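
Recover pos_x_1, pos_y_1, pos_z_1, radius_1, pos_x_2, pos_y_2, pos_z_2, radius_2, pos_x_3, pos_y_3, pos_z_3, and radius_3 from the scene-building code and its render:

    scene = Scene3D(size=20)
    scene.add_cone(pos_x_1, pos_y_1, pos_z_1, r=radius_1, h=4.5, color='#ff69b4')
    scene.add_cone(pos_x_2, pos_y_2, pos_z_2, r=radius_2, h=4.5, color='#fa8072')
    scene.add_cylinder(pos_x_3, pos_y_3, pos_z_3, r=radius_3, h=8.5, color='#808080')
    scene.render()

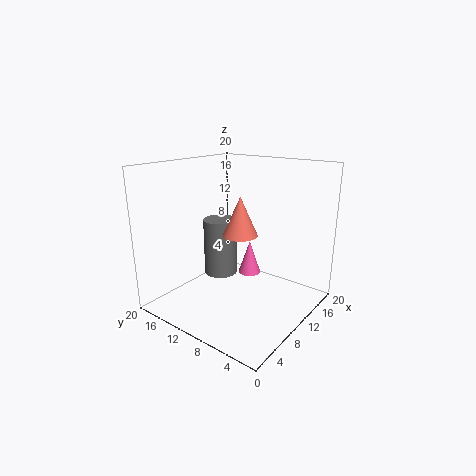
pos_x_1 = 10, pos_y_1 = 8, pos_z_1 = 5.5, radius_1 = 1.5, pos_x_2 = 4.5, pos_y_2 = 5.5, pos_z_2 = 13, radius_2 = 2, pos_x_3 = 11.5, pos_y_3 = 14.5, pos_z_3 = 3, radius_3 = 2.5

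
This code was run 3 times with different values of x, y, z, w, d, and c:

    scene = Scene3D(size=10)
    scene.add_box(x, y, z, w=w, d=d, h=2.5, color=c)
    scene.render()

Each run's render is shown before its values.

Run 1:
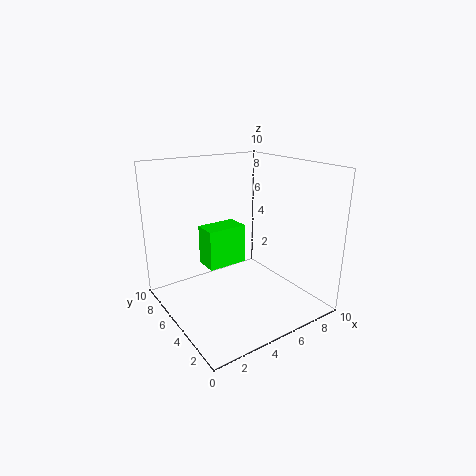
x = 2; y = 3.5; z = 4; w = 2.5; d = 1.5; c = 'lime'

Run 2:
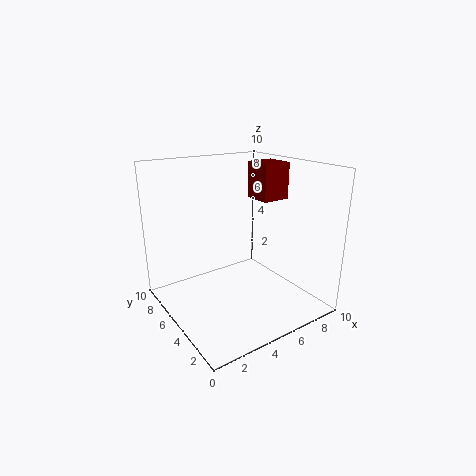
x = 6.5; y = 4; z = 7.5; w = 2; d = 2; c = 'maroon'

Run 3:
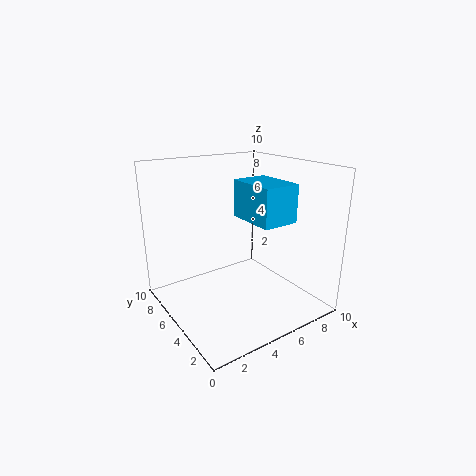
x = 5; y = 2; z = 6.5; w = 2.5; d = 3.5; c = 'deepskyblue'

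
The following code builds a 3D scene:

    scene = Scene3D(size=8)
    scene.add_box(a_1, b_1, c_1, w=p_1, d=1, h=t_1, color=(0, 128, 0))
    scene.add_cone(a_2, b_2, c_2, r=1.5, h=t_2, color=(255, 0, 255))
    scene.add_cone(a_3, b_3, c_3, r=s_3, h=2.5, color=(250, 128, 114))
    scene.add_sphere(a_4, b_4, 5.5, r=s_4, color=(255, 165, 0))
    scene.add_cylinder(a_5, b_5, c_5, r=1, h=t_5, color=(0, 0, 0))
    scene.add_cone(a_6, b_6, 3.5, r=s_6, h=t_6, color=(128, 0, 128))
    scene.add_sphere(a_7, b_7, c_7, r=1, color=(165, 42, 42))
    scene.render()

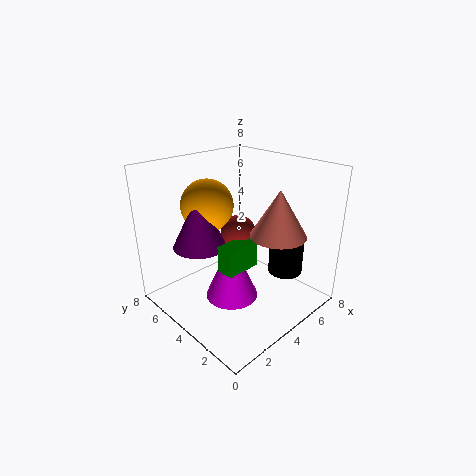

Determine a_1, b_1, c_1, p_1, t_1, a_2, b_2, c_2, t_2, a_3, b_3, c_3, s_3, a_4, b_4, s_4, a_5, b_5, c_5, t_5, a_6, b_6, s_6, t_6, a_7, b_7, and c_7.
a_1 = 2.5, b_1 = 3, c_1 = 2.5, p_1 = 2, t_1 = 1.5, a_2 = 3.5, b_2 = 4, c_2 = 0.5, t_2 = 3.5, a_3 = 5, b_3 = 2, c_3 = 4.5, s_3 = 1.5, a_4 = 3.5, b_4 = 6, s_4 = 1.5, a_5 = 6.5, b_5 = 2.5, c_5 = 1.5, t_5 = 2, a_6 = 2.5, b_6 = 5.5, s_6 = 1.5, t_6 = 3, a_7 = 4.5, b_7 = 4.5, c_7 = 4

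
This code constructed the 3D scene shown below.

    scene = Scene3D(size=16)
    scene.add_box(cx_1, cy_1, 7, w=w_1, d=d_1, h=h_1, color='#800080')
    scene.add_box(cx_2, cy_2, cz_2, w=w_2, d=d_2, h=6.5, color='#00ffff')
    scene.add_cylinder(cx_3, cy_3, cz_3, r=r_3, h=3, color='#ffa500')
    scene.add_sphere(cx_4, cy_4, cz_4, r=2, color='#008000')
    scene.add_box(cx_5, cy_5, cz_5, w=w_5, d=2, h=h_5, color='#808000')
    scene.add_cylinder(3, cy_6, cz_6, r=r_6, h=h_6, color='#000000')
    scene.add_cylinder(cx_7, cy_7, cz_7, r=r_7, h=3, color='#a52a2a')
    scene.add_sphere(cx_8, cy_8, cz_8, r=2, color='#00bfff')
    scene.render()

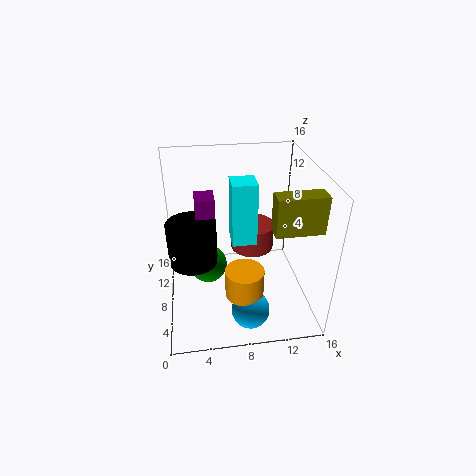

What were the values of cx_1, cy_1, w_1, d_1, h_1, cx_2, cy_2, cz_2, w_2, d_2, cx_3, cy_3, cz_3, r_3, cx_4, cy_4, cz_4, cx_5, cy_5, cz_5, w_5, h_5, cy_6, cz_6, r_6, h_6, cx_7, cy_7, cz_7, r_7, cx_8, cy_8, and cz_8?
cx_1 = 3.5
cy_1 = 6.5
w_1 = 2
d_1 = 2.5
h_1 = 6.5
cx_2 = 7
cy_2 = 5
cz_2 = 9
w_2 = 2.5
d_2 = 2.5
cx_3 = 8
cy_3 = 3.5
cz_3 = 4
r_3 = 2
cx_4 = 4.5
cy_4 = 6.5
cz_4 = 6
cx_5 = 11
cy_5 = 3.5
cz_5 = 10.5
w_5 = 5
h_5 = 4
cy_6 = 6
cz_6 = 7
r_6 = 2.5
h_6 = 4.5
cx_7 = 10
cy_7 = 10
cz_7 = 5.5
r_7 = 2.5
cx_8 = 8.5
cy_8 = 2.5
cz_8 = 2.5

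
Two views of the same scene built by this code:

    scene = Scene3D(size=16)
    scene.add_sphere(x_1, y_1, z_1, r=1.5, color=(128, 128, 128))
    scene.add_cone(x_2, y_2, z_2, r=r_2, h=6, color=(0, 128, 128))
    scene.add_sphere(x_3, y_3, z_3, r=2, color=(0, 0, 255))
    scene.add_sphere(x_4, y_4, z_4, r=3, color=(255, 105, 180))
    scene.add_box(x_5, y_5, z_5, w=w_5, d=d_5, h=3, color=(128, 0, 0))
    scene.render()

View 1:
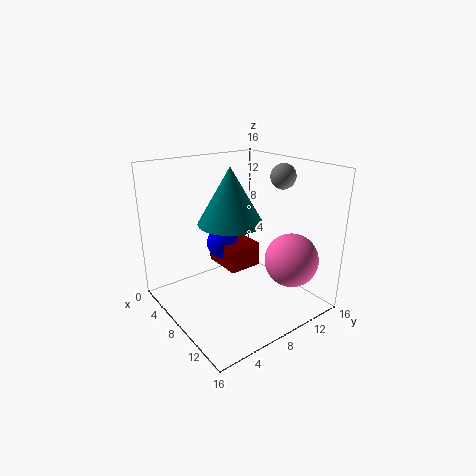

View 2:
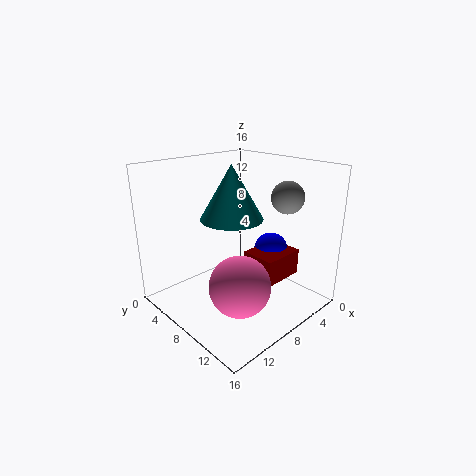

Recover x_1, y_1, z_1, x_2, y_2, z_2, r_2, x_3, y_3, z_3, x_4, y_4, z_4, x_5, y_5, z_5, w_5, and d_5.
x_1 = 8
y_1 = 14.5
z_1 = 14
x_2 = 8
y_2 = 7
z_2 = 10
r_2 = 3.5
x_3 = 3.5
y_3 = 9
z_3 = 5.5
x_4 = 12
y_4 = 12.5
z_4 = 5.5
x_5 = 2
y_5 = 8
z_5 = 3
w_5 = 5
d_5 = 4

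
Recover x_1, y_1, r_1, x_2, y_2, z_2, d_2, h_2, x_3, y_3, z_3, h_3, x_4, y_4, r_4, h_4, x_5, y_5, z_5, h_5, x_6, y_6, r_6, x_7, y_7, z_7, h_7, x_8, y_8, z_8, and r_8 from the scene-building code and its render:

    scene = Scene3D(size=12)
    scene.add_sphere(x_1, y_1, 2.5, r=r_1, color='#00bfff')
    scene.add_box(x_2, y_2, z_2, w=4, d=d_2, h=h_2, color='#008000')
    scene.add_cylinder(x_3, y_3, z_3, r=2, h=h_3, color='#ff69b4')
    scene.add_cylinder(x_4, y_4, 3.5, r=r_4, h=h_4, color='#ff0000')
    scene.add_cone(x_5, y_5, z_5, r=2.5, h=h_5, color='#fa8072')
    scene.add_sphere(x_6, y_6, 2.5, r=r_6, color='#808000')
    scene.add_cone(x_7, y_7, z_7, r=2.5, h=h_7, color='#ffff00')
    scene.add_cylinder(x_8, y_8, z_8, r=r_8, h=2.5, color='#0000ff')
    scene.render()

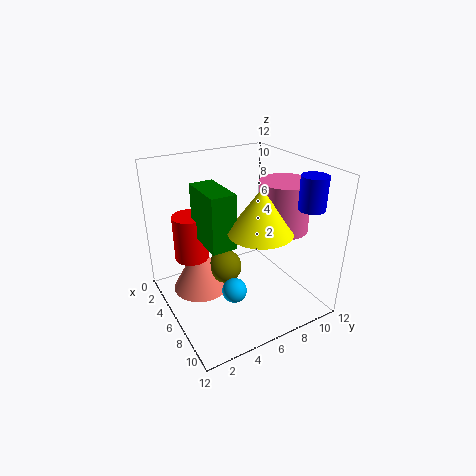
x_1 = 8
y_1 = 4.5
r_1 = 1
x_2 = 3.5
y_2 = 3
z_2 = 6
d_2 = 2
h_2 = 4.5
x_3 = 8
y_3 = 9
z_3 = 7
h_3 = 4
x_4 = 3
y_4 = 3
r_4 = 1.5
h_4 = 4
x_5 = 3.5
y_5 = 3.5
z_5 = 0.5
h_5 = 4.5
x_6 = 4.5
y_6 = 5.5
r_6 = 1.5
x_7 = 8.5
y_7 = 6.5
z_7 = 7.5
h_7 = 3.5
x_8 = 10.5
y_8 = 9.5
z_8 = 9.5
r_8 = 1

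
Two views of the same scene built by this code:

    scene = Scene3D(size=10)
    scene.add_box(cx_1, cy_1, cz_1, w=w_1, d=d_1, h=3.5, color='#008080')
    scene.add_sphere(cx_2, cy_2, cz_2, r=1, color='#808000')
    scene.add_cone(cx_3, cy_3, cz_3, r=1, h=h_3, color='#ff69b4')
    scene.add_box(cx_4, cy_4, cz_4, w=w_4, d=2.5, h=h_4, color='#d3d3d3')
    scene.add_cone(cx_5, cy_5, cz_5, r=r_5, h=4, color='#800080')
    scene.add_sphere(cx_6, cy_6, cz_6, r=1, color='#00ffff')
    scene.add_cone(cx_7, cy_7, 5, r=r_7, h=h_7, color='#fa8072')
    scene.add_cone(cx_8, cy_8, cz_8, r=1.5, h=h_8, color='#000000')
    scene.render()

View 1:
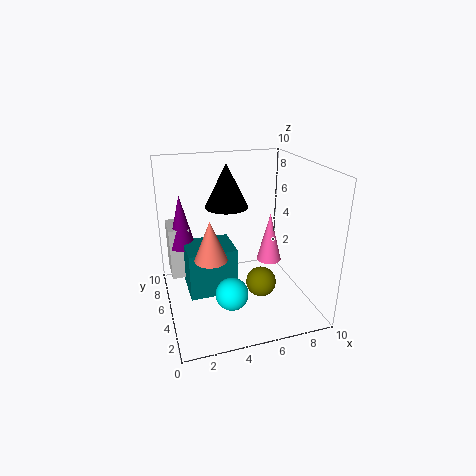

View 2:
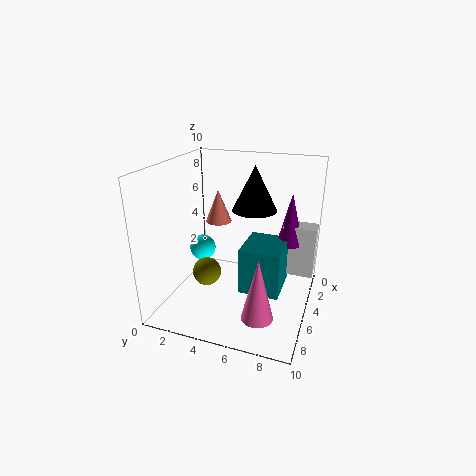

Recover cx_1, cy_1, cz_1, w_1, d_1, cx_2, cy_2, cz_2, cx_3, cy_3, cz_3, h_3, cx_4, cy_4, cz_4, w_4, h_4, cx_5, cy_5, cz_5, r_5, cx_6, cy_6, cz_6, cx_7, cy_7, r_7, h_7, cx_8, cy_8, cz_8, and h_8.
cx_1 = 1.5, cy_1 = 5, cz_1 = 0.5, w_1 = 3.5, d_1 = 3, cx_2 = 6, cy_2 = 3, cz_2 = 2.5, cx_3 = 8.5, cy_3 = 7.5, cz_3 = 1.5, h_3 = 4, cx_4 = 0.5, cy_4 = 7.5, cz_4 = 1, w_4 = 1.5, h_4 = 4, cx_5 = 1.5, cy_5 = 8, cz_5 = 3.5, r_5 = 1, cx_6 = 3.5, cy_6 = 1.5, cz_6 = 3, cx_7 = 2.5, cy_7 = 2.5, r_7 = 1, h_7 = 2.5, cx_8 = 4.5, cy_8 = 6, cz_8 = 7, h_8 = 3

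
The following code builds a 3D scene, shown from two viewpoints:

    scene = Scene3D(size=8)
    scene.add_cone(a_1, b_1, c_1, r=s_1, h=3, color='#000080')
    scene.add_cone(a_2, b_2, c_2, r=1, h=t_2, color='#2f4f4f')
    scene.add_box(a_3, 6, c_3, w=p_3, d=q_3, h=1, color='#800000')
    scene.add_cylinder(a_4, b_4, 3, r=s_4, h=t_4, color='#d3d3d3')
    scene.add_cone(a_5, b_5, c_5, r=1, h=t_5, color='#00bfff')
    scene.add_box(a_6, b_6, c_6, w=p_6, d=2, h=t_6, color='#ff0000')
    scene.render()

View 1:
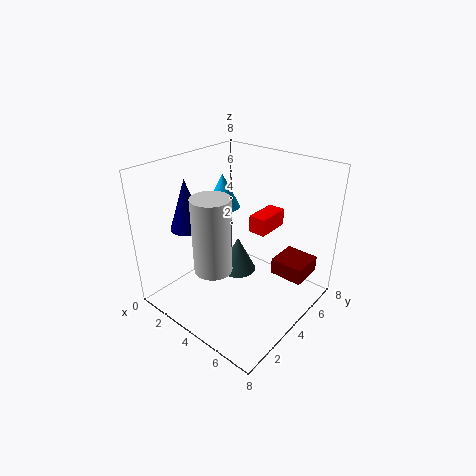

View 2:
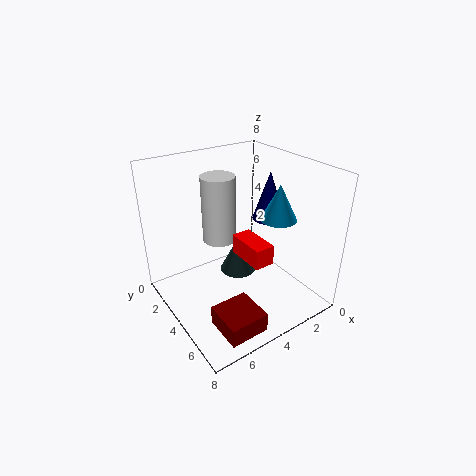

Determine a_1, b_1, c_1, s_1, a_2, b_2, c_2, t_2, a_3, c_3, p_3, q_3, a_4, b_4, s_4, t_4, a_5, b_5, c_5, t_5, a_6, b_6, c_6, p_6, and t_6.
a_1 = 1
b_1 = 3
c_1 = 4
s_1 = 1
a_2 = 4
b_2 = 4
c_2 = 2
t_2 = 2
a_3 = 5
c_3 = 1
p_3 = 2
q_3 = 2
a_4 = 4
b_4 = 2
s_4 = 1
t_4 = 4
a_5 = 2
b_5 = 5
c_5 = 5
t_5 = 2
a_6 = 4
b_6 = 5
c_6 = 4
p_6 = 1
t_6 = 1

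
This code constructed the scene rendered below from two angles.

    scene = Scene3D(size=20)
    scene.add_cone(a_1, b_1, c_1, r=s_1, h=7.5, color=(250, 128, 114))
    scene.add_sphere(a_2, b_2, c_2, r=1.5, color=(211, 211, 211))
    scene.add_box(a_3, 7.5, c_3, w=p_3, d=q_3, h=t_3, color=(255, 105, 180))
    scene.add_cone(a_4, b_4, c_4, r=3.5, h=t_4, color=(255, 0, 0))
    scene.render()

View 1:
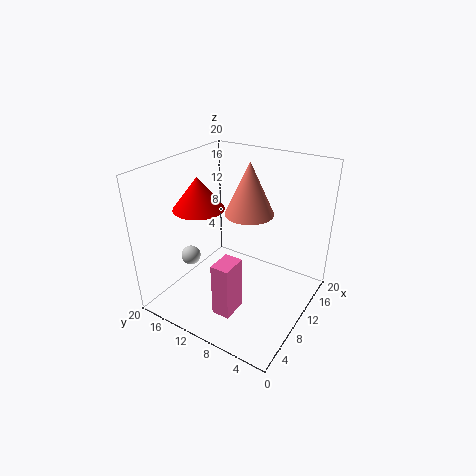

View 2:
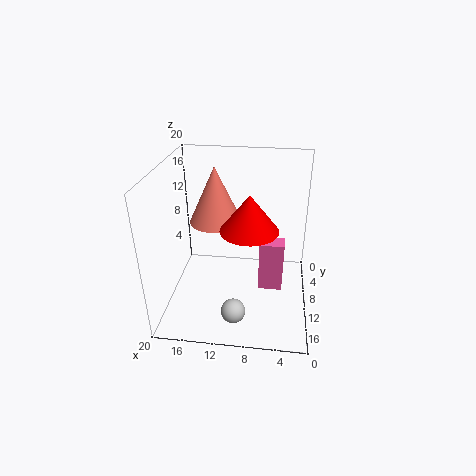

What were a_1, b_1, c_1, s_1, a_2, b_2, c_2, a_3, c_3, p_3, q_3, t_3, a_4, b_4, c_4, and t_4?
a_1 = 13, b_1 = 10, c_1 = 12.5, s_1 = 3.5, a_2 = 9.5, b_2 = 18.5, c_2 = 4.5, a_3 = 3.5, c_3 = 1.5, p_3 = 3.5, q_3 = 2.5, t_3 = 7.5, a_4 = 8, b_4 = 15, c_4 = 14, t_4 = 4.5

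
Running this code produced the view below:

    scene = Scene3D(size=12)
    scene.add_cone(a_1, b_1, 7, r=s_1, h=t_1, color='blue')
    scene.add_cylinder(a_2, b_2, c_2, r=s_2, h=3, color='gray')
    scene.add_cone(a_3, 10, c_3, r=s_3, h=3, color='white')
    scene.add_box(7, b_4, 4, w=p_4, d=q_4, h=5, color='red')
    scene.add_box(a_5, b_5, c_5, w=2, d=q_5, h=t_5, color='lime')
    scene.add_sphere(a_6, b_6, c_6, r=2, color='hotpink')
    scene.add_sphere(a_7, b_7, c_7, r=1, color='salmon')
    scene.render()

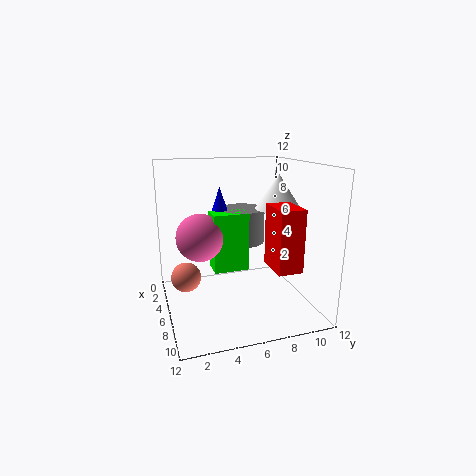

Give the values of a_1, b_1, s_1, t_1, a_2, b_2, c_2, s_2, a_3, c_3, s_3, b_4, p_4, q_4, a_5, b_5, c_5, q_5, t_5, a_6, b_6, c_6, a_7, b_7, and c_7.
a_1 = 4
b_1 = 5
s_1 = 1
t_1 = 3
a_2 = 4
b_2 = 7
c_2 = 5
s_2 = 2
a_3 = 5
c_3 = 8
s_3 = 2
b_4 = 8
p_4 = 3
q_4 = 2
a_5 = 4
b_5 = 4
c_5 = 3
q_5 = 3
t_5 = 5
a_6 = 5
b_6 = 3
c_6 = 6
a_7 = 10
b_7 = 1
c_7 = 5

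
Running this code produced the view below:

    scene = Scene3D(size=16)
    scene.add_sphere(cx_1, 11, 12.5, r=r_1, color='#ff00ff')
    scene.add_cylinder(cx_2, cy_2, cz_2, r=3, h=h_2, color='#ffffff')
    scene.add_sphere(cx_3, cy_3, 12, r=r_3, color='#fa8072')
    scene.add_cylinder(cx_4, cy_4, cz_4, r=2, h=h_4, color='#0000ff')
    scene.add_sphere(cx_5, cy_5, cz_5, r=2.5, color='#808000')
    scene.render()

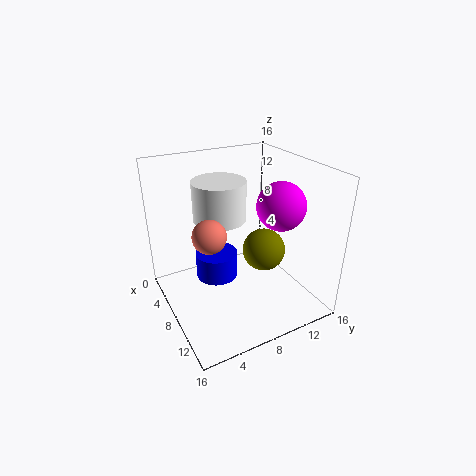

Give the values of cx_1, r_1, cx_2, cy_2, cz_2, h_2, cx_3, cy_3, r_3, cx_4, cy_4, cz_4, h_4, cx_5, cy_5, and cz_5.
cx_1 = 11.5; r_1 = 2.5; cx_2 = 5.5; cy_2 = 7; cz_2 = 9.5; h_2 = 4.5; cx_3 = 13; cy_3 = 2.5; r_3 = 1.5; cx_4 = 11; cy_4 = 4; cz_4 = 6.5; h_4 = 2.5; cx_5 = 8; cy_5 = 11.5; cz_5 = 5.5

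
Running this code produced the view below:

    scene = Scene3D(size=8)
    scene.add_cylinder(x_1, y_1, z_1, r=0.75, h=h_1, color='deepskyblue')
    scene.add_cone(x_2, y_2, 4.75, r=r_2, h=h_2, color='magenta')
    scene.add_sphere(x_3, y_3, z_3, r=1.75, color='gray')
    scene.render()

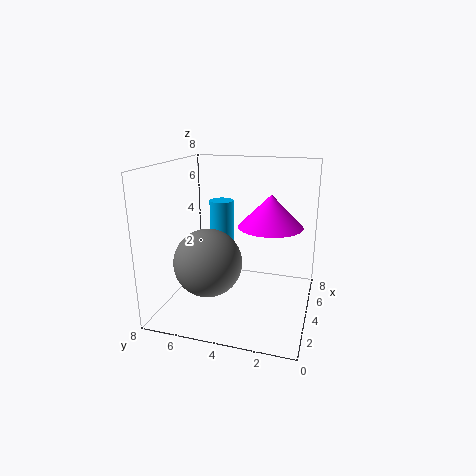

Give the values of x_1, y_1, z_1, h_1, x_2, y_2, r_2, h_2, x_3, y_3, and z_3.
x_1 = 6.25, y_1 = 5.75, z_1 = 2, h_1 = 3.5, x_2 = 4.25, y_2 = 2.25, r_2 = 1.75, h_2 = 1.75, x_3 = 2, y_3 = 5, z_3 = 3.25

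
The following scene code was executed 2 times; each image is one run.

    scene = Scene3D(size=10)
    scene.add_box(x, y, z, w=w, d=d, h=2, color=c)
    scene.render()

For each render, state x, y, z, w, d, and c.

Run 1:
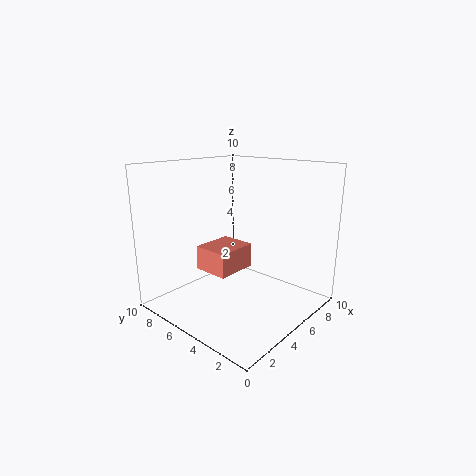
x = 5.5; y = 7; z = 1; w = 3.5; d = 3; c = 'salmon'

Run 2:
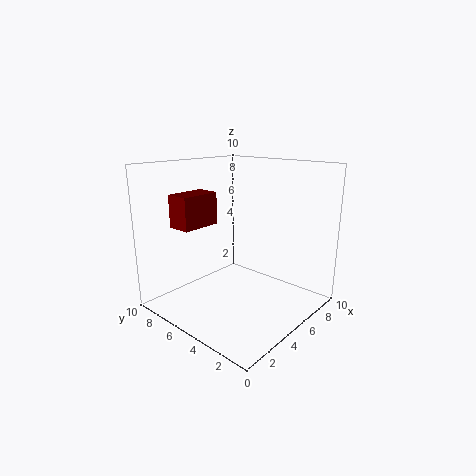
x = 0.5; y = 5; z = 6.5; w = 2.5; d = 1.5; c = 'maroon'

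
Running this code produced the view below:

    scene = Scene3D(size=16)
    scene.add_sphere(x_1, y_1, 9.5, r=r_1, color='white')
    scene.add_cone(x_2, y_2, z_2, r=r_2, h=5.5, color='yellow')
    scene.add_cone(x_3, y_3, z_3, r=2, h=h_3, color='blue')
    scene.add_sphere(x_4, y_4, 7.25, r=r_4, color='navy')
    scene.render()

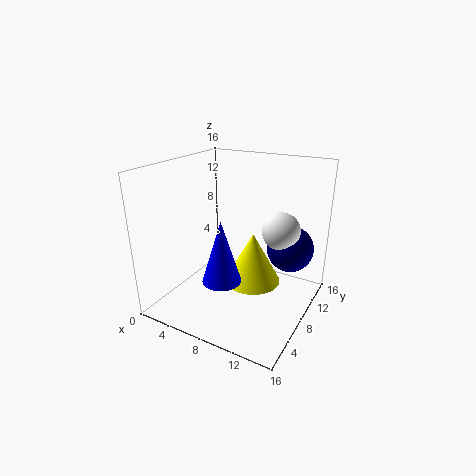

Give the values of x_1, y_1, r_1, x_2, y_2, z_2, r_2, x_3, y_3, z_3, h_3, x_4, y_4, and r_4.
x_1 = 12.75; y_1 = 8.75; r_1 = 2; x_2 = 10.25; y_2 = 7.25; z_2 = 3.75; r_2 = 3; x_3 = 8.5; y_3 = 3.75; z_3 = 5; h_3 = 6.5; x_4 = 13.5; y_4 = 9.75; r_4 = 2.5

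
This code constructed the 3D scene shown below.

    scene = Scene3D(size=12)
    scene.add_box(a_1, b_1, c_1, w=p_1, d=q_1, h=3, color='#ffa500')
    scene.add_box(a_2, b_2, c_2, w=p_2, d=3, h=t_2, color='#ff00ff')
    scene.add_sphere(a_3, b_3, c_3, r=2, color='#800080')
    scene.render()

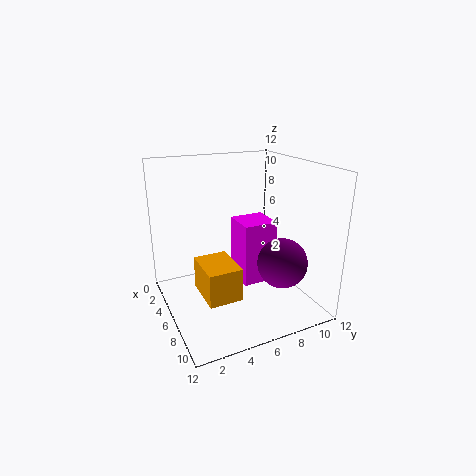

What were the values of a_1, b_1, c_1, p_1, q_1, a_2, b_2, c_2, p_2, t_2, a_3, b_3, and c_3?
a_1 = 3
b_1 = 3
c_1 = 0.5
p_1 = 4
q_1 = 3
a_2 = 3.5
b_2 = 6.5
c_2 = 1.5
p_2 = 3
t_2 = 5.5
a_3 = 9
b_3 = 8.5
c_3 = 4.5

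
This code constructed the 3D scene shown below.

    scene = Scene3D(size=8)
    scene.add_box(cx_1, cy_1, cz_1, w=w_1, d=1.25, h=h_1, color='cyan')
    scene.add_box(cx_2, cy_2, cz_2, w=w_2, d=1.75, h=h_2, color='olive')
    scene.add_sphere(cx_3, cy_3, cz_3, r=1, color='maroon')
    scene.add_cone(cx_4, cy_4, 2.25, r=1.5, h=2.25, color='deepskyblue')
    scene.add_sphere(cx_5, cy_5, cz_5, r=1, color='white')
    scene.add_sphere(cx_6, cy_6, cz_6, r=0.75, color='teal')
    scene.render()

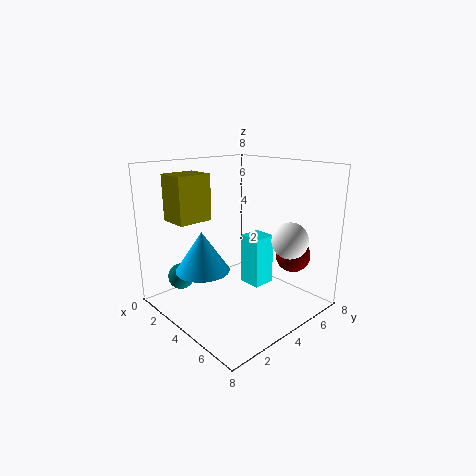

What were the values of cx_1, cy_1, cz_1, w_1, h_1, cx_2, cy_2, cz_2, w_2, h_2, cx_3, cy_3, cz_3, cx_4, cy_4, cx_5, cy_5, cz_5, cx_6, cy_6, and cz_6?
cx_1 = 4.25, cy_1 = 4, cz_1 = 1.5, w_1 = 1.25, h_1 = 2.75, cx_2 = 2.75, cy_2 = 0.25, cz_2 = 5.5, w_2 = 1.5, h_2 = 2.25, cx_3 = 5.75, cy_3 = 6.75, cz_3 = 2.75, cx_4 = 3, cy_4 = 2.25, cx_5 = 6.25, cy_5 = 5.75, cz_5 = 4, cx_6 = 1.5, cy_6 = 1.75, cz_6 = 1.5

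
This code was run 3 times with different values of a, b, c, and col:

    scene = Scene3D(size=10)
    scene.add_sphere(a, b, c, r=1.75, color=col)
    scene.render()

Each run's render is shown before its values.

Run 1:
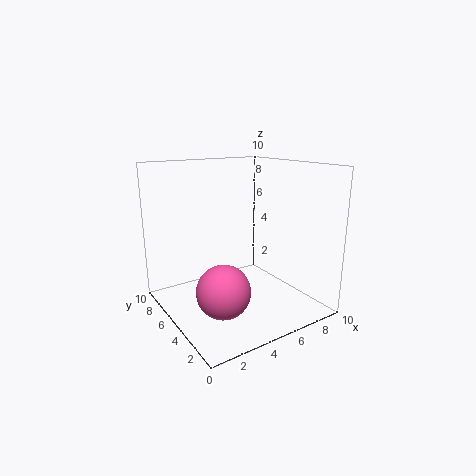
a = 2.75; b = 3.25; c = 2.25; col = 'hotpink'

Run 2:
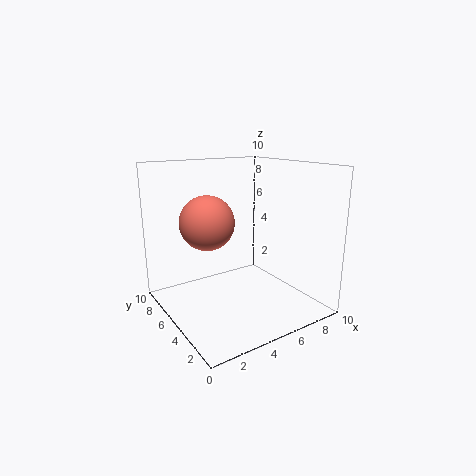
a = 2.5; b = 4.75; c = 6.5; col = 'salmon'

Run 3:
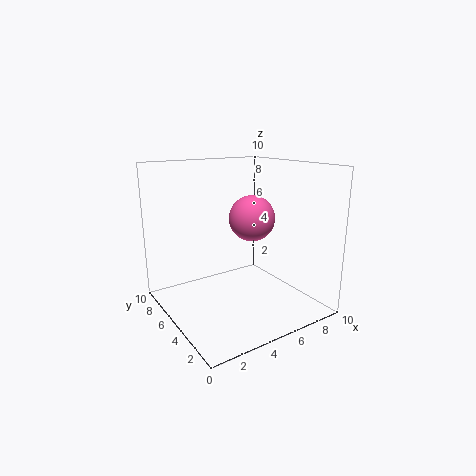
a = 7.25; b = 6.5; c = 5.75; col = 'hotpink'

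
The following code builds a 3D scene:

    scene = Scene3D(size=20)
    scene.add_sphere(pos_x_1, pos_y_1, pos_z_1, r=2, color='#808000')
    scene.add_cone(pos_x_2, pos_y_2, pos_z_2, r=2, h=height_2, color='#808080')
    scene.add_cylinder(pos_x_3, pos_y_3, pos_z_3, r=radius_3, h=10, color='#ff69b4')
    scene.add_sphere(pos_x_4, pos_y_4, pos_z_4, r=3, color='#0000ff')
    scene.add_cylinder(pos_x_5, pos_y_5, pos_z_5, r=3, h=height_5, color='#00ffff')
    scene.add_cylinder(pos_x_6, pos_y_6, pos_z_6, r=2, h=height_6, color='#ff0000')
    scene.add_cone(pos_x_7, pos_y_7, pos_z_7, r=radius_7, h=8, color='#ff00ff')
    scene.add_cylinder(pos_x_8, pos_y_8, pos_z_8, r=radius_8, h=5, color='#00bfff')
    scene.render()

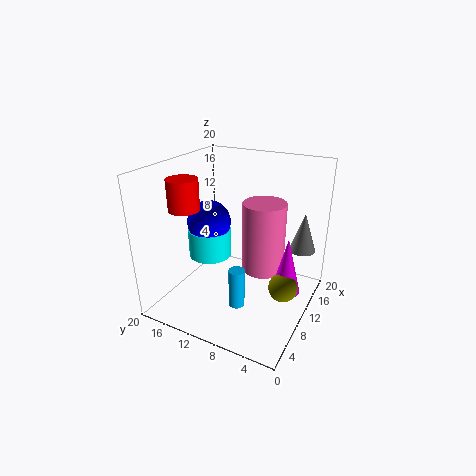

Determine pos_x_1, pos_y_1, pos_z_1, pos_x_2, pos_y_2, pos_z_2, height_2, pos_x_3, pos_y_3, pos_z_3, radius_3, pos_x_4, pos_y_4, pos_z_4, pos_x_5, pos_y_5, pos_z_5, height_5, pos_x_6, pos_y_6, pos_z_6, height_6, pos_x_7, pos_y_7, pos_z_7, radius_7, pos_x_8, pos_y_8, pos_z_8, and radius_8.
pos_x_1 = 10, pos_y_1 = 3, pos_z_1 = 4, pos_x_2 = 18, pos_y_2 = 3, pos_z_2 = 6, height_2 = 6, pos_x_3 = 12, pos_y_3 = 7, pos_z_3 = 5, radius_3 = 3, pos_x_4 = 9, pos_y_4 = 14, pos_z_4 = 12, pos_x_5 = 9, pos_y_5 = 14, pos_z_5 = 7, height_5 = 4, pos_x_6 = 5, pos_y_6 = 15, pos_z_6 = 15, height_6 = 4, pos_x_7 = 11, pos_y_7 = 3, pos_z_7 = 3, radius_7 = 2, pos_x_8 = 4, pos_y_8 = 7, pos_z_8 = 4, radius_8 = 1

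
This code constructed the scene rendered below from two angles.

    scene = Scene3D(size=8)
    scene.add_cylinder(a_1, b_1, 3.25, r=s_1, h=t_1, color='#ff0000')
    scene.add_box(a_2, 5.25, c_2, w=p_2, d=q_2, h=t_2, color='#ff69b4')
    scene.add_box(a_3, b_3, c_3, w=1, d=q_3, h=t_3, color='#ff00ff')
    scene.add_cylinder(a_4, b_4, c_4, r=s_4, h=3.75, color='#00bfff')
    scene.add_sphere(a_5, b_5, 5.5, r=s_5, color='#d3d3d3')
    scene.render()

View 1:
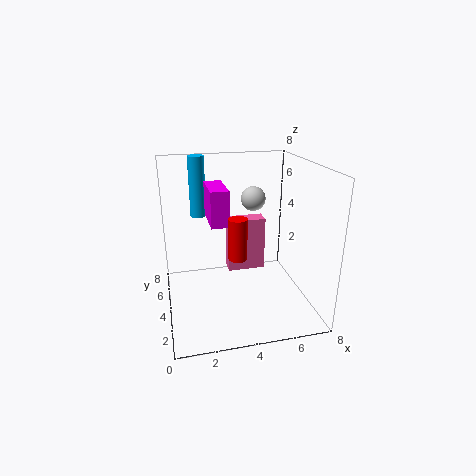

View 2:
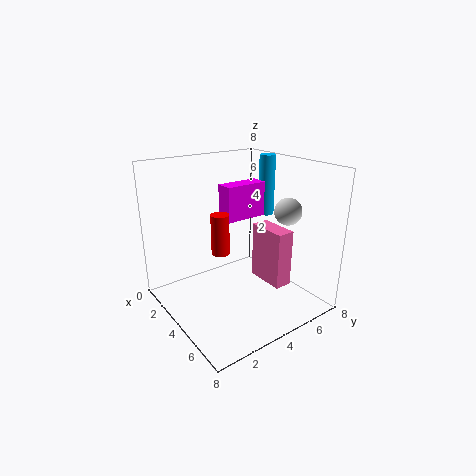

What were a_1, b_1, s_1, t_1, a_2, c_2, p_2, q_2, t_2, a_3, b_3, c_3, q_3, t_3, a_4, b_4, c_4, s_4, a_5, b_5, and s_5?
a_1 = 3.75; b_1 = 3; s_1 = 0.5; t_1 = 2.25; a_2 = 3.75; c_2 = 1.25; p_2 = 2.25; q_2 = 1; t_2 = 3.25; a_3 = 2.5; b_3 = 3.75; c_3 = 4.75; q_3 = 2.5; t_3 = 2; a_4 = 2.25; b_4 = 7.5; c_4 = 4.25; s_4 = 0.5; a_5 = 5.5; b_5 = 6.25; s_5 = 0.75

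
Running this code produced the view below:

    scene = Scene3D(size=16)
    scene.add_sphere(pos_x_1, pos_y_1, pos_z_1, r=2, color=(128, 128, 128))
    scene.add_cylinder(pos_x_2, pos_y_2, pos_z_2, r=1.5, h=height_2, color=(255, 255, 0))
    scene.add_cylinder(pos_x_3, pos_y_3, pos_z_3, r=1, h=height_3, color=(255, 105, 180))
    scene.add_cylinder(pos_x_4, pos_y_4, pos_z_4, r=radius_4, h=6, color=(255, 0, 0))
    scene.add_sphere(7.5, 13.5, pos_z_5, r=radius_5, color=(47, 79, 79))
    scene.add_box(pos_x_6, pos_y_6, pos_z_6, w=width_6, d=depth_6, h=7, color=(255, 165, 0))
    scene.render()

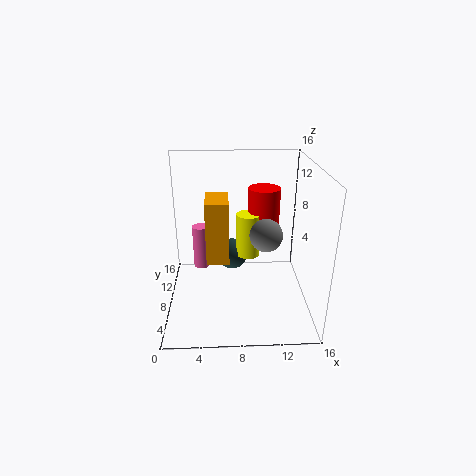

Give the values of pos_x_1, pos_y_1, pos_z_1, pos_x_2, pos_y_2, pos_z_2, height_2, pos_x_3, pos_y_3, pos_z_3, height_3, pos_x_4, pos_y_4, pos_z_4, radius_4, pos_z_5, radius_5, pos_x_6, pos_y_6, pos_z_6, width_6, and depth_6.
pos_x_1 = 11.5
pos_y_1 = 10.5
pos_z_1 = 7
pos_x_2 = 9.5
pos_y_2 = 12.5
pos_z_2 = 3.5
height_2 = 5.5
pos_x_3 = 3.5
pos_y_3 = 12.5
pos_z_3 = 2
height_3 = 5.5
pos_x_4 = 11.5
pos_y_4 = 13.5
pos_z_4 = 6
radius_4 = 2
pos_z_5 = 3
radius_5 = 2
pos_x_6 = 4.5
pos_y_6 = 6.5
pos_z_6 = 5.5
width_6 = 2.5
depth_6 = 4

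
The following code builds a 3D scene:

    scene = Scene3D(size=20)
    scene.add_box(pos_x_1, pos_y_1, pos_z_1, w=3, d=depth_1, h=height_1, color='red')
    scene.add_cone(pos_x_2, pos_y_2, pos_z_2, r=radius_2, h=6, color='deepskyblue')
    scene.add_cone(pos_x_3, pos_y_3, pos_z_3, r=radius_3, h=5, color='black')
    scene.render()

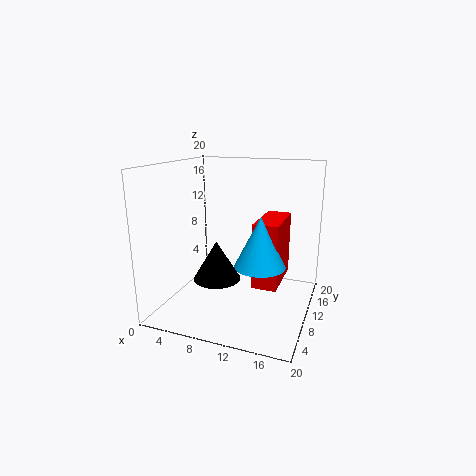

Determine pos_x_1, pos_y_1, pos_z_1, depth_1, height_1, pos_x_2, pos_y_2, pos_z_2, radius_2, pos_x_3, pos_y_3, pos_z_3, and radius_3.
pos_x_1 = 14
pos_y_1 = 4
pos_z_1 = 6
depth_1 = 7
height_1 = 8
pos_x_2 = 15
pos_y_2 = 4
pos_z_2 = 9
radius_2 = 3
pos_x_3 = 9
pos_y_3 = 5
pos_z_3 = 6
radius_3 = 3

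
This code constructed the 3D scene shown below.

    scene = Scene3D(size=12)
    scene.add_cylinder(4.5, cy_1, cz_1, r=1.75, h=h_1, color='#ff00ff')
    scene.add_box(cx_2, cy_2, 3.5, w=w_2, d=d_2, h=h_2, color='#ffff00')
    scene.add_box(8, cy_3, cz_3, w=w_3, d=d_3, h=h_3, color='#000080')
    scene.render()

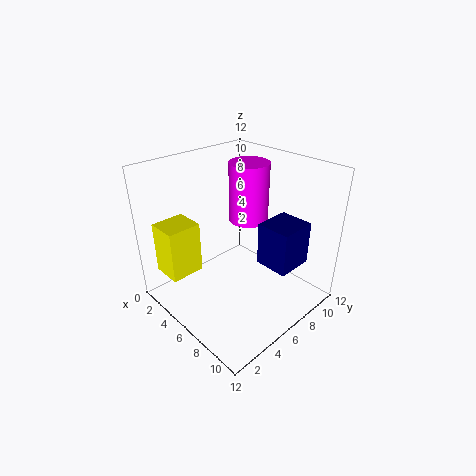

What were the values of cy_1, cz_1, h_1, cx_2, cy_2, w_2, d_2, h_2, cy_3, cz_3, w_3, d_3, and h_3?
cy_1 = 8.75, cz_1 = 6.25, h_1 = 5.25, cx_2 = 2, cy_2 = 0.5, w_2 = 2.5, d_2 = 2.75, h_2 = 4.25, cy_3 = 6.25, cz_3 = 4.5, w_3 = 2.75, d_3 = 3, h_3 = 3.5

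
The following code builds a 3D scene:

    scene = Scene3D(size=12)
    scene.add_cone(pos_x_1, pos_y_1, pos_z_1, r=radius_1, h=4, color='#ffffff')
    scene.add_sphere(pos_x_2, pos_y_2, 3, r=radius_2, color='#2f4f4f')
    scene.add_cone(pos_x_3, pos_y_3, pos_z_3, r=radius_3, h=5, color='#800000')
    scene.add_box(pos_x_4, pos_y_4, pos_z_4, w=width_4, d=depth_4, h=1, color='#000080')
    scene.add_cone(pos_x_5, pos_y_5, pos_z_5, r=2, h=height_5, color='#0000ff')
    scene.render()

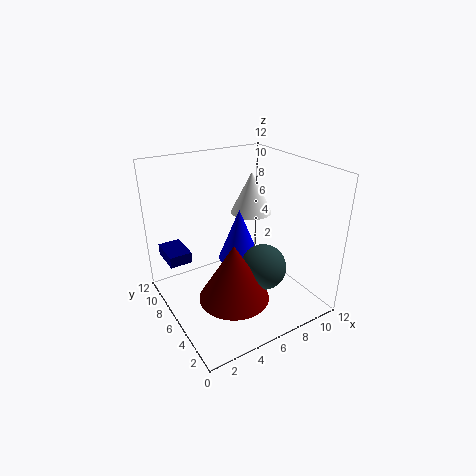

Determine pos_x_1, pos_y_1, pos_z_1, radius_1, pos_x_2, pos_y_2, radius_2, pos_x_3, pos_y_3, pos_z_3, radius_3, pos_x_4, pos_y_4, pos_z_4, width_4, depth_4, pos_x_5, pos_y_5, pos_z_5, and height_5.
pos_x_1 = 10, pos_y_1 = 10, pos_z_1 = 6, radius_1 = 2, pos_x_2 = 8, pos_y_2 = 5, radius_2 = 2, pos_x_3 = 5, pos_y_3 = 5, pos_z_3 = 1, radius_3 = 3, pos_x_4 = 1, pos_y_4 = 9, pos_z_4 = 3, width_4 = 2, depth_4 = 3, pos_x_5 = 8, pos_y_5 = 9, pos_z_5 = 2, height_5 = 5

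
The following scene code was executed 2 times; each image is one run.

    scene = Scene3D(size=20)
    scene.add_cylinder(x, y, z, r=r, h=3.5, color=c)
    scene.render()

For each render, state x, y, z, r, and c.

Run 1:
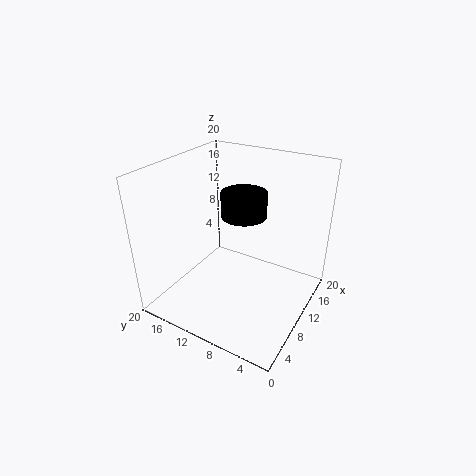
x = 12.5, y = 10.5, z = 12.25, r = 3.25, c = 'black'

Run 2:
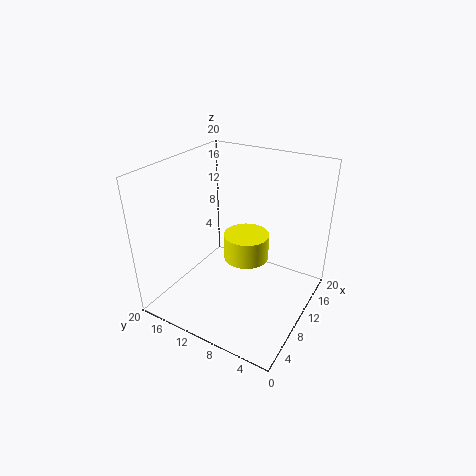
x = 9.25, y = 8.25, z = 8, r = 3, c = 'yellow'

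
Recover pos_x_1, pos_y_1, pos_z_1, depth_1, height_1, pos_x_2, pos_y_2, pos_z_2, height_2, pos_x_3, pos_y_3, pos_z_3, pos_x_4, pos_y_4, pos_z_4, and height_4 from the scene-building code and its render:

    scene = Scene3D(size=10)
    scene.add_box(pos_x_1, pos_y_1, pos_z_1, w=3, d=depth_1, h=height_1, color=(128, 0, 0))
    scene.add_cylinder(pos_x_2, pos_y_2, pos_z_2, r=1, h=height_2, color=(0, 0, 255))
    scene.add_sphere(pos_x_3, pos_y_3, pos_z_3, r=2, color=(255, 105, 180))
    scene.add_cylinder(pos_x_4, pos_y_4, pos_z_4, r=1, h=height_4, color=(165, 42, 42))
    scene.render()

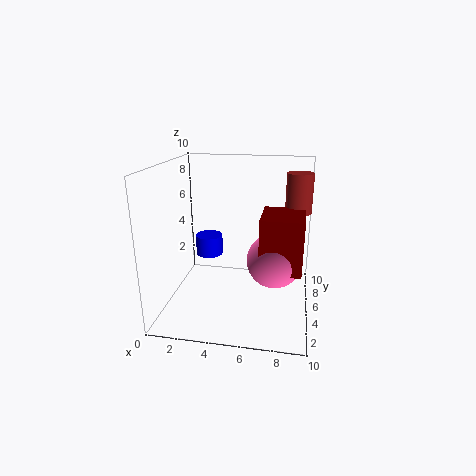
pos_x_1 = 6.5; pos_y_1 = 4.5; pos_z_1 = 2.5; depth_1 = 3.5; height_1 = 4; pos_x_2 = 2.5; pos_y_2 = 6.5; pos_z_2 = 3; height_2 = 1.5; pos_x_3 = 7.5; pos_y_3 = 6; pos_z_3 = 3; pos_x_4 = 9; pos_y_4 = 8.5; pos_z_4 = 6; height_4 = 3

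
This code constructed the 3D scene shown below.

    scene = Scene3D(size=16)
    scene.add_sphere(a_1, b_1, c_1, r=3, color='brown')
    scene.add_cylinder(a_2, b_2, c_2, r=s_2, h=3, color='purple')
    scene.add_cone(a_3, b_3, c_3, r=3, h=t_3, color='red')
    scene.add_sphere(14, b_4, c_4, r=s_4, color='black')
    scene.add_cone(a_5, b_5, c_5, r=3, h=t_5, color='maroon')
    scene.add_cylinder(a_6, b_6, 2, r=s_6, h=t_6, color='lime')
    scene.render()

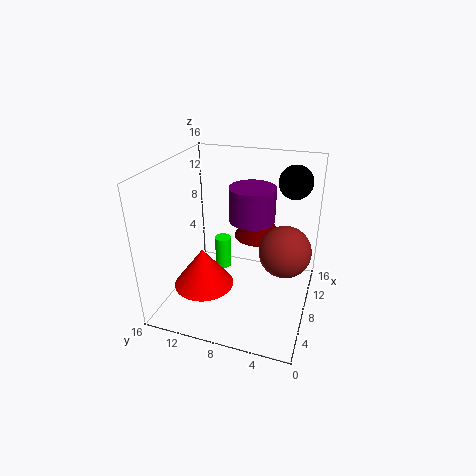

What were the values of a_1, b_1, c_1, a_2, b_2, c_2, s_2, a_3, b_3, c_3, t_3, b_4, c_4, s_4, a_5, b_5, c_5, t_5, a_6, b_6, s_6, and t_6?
a_1 = 10
b_1 = 3
c_1 = 6
a_2 = 3
b_2 = 5
c_2 = 13
s_2 = 2
a_3 = 3
b_3 = 10
c_3 = 5
t_3 = 4
b_4 = 3
c_4 = 13
s_4 = 2
a_5 = 13
b_5 = 7
c_5 = 6
t_5 = 4
a_6 = 11
b_6 = 11
s_6 = 1
t_6 = 4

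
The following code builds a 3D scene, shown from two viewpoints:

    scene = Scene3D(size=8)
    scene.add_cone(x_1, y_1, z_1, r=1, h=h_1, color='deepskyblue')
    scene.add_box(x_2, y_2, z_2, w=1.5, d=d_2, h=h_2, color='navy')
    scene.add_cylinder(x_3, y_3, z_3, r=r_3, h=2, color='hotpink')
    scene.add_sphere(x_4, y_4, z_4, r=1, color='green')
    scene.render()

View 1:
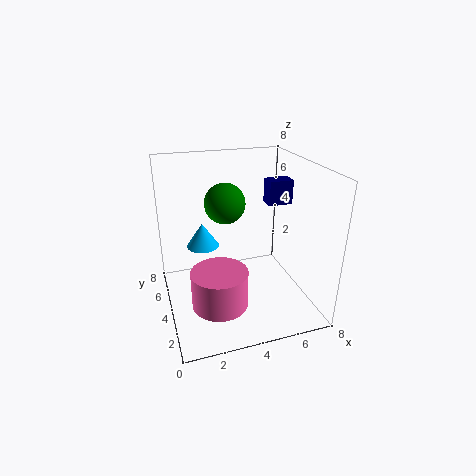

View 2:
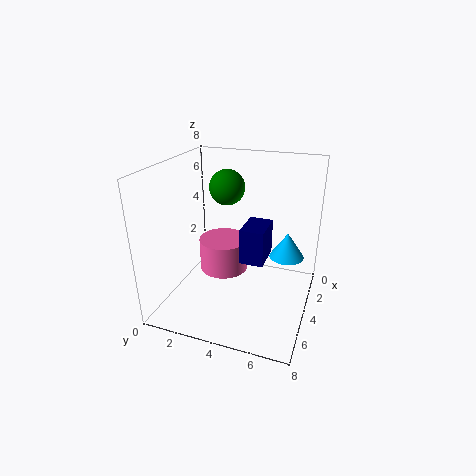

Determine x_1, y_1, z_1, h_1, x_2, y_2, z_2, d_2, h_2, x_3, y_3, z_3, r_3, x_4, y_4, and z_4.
x_1 = 2.5
y_1 = 6.5
z_1 = 2.5
h_1 = 1.5
x_2 = 6.5
y_2 = 5.5
z_2 = 5
d_2 = 1
h_2 = 1.5
x_3 = 2.5
y_3 = 2.5
z_3 = 1
r_3 = 1.5
x_4 = 3
y_4 = 3
z_4 = 6.5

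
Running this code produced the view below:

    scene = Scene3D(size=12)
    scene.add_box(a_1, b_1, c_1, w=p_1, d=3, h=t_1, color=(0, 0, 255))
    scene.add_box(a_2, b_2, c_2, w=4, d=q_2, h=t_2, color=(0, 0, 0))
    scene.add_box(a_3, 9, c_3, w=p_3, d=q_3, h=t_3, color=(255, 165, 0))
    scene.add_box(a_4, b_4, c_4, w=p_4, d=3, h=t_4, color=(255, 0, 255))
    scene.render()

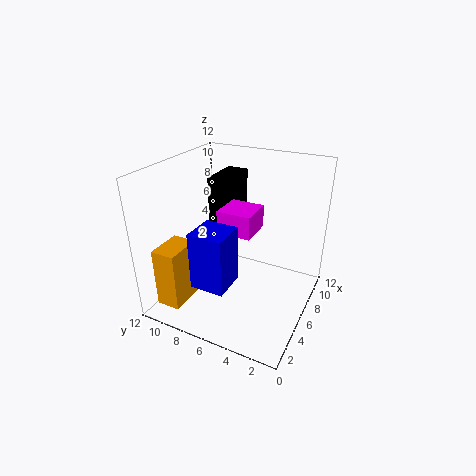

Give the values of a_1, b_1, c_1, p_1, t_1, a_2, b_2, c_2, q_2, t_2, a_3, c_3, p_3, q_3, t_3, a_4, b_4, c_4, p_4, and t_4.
a_1 = 3, b_1 = 6, c_1 = 2, p_1 = 3, t_1 = 5, a_2 = 8, b_2 = 8, c_2 = 5, q_2 = 2, t_2 = 5, a_3 = 1, c_3 = 1, p_3 = 3, q_3 = 2, t_3 = 5, a_4 = 6, b_4 = 5, c_4 = 6, p_4 = 3, t_4 = 2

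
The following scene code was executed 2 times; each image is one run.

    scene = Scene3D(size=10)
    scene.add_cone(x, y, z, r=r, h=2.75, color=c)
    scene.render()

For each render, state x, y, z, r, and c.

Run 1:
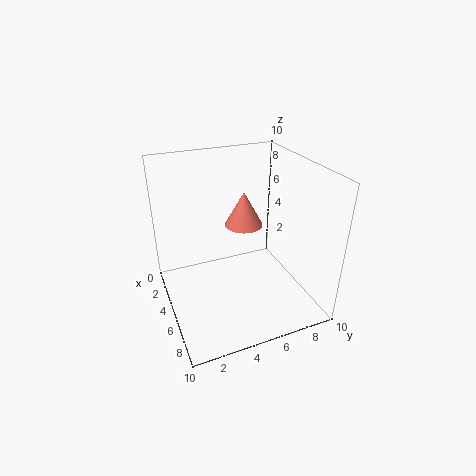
x = 2; y = 6.75; z = 4.25; r = 1.5; c = 'salmon'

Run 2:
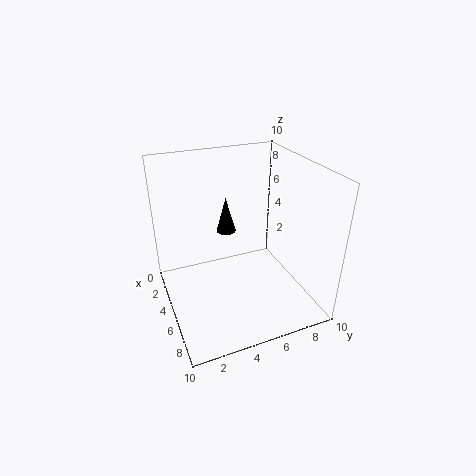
x = 2; y = 5.25; z = 4; r = 0.75; c = 'black'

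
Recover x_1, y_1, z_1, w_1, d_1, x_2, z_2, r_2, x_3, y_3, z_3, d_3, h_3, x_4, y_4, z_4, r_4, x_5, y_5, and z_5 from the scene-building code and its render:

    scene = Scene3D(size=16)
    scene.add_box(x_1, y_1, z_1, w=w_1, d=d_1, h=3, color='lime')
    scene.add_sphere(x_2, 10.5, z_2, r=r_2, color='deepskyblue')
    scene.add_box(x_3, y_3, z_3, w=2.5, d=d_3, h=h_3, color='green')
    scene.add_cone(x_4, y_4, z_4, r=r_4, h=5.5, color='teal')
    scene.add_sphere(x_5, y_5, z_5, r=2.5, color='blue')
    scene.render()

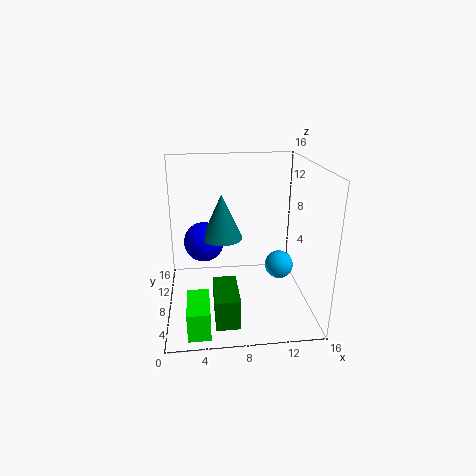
x_1 = 2.25
y_1 = 0.25
z_1 = 0.75
w_1 = 2.25
d_1 = 4.5
x_2 = 13.5
z_2 = 3
r_2 = 1.75
x_3 = 5
y_3 = 1.25
z_3 = 1
d_3 = 5
h_3 = 3.25
x_4 = 6.5
y_4 = 11.75
z_4 = 6.5
r_4 = 2.5
x_5 = 4.25
y_5 = 13
z_5 = 5.5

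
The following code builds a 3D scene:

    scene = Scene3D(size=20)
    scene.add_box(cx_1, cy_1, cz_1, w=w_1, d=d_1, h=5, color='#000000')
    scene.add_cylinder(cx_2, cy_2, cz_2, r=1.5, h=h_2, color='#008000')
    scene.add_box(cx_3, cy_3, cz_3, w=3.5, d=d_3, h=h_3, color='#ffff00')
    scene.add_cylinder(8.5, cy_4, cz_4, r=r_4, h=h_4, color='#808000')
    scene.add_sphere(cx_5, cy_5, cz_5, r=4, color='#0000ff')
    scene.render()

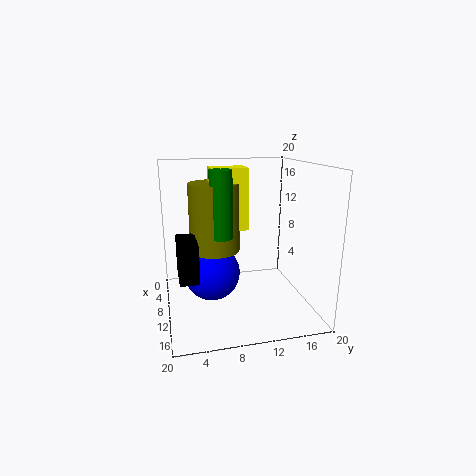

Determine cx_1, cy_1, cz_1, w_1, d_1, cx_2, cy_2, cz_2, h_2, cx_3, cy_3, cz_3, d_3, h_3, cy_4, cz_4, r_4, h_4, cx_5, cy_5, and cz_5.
cx_1 = 9.5; cy_1 = 1.5; cz_1 = 6; w_1 = 5.5; d_1 = 2.5; cx_2 = 11; cy_2 = 7.5; cz_2 = 10.5; h_2 = 9; cx_3 = 6.5; cy_3 = 6.5; cz_3 = 11; d_3 = 5; h_3 = 8.5; cy_4 = 7; cz_4 = 8; r_4 = 3.5; h_4 = 9.5; cx_5 = 8.5; cy_5 = 6.5; cz_5 = 4.5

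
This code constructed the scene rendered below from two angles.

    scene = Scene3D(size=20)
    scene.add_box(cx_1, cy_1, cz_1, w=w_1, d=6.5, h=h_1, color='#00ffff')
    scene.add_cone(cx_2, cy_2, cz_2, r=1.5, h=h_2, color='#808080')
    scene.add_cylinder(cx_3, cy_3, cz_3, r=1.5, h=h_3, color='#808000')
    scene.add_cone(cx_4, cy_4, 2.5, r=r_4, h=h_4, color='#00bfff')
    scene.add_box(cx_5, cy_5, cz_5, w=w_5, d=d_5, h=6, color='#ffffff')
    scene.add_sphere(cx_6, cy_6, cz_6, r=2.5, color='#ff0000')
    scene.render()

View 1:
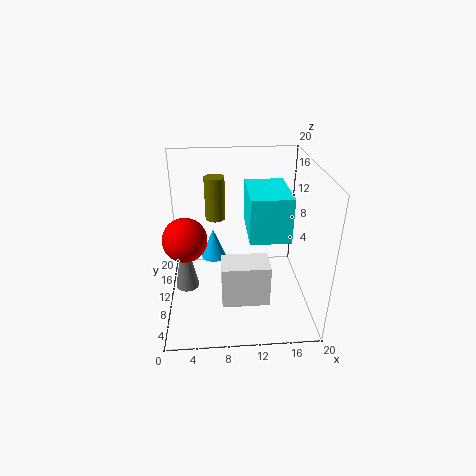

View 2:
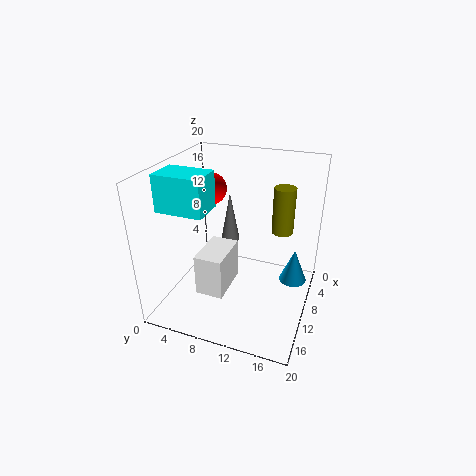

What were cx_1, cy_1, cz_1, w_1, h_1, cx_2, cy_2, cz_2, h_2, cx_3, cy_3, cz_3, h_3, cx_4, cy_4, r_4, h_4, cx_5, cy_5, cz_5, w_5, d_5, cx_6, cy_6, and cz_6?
cx_1 = 10.5, cy_1 = 0.5, cz_1 = 14.5, w_1 = 4.5, h_1 = 5, cx_2 = 3, cy_2 = 6, cz_2 = 5.5, h_2 = 8, cx_3 = 7, cy_3 = 15.5, cz_3 = 10.5, h_3 = 6.5, cx_4 = 6.5, cy_4 = 17.5, r_4 = 2, h_4 = 5, cx_5 = 7.5, cy_5 = 5, cz_5 = 2, w_5 = 6.5, d_5 = 4, cx_6 = 3.5, cy_6 = 3, cz_6 = 14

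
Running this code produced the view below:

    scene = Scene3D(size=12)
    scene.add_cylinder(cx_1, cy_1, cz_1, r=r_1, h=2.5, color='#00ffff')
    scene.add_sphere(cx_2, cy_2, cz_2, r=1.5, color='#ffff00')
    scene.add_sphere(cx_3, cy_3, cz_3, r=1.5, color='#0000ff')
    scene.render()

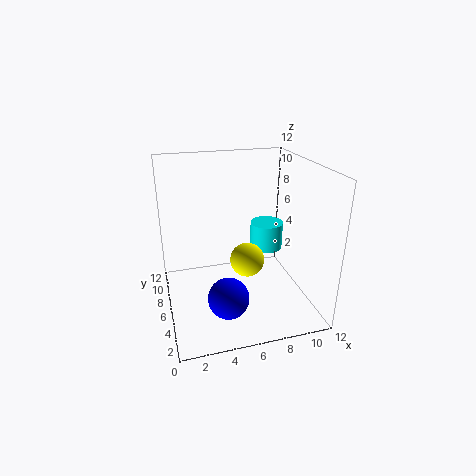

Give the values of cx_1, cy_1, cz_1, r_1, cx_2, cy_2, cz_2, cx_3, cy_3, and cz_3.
cx_1 = 9.5; cy_1 = 8.5; cz_1 = 3.5; r_1 = 1.5; cx_2 = 7; cy_2 = 6.5; cz_2 = 3.5; cx_3 = 4; cy_3 = 1.5; cz_3 = 3.5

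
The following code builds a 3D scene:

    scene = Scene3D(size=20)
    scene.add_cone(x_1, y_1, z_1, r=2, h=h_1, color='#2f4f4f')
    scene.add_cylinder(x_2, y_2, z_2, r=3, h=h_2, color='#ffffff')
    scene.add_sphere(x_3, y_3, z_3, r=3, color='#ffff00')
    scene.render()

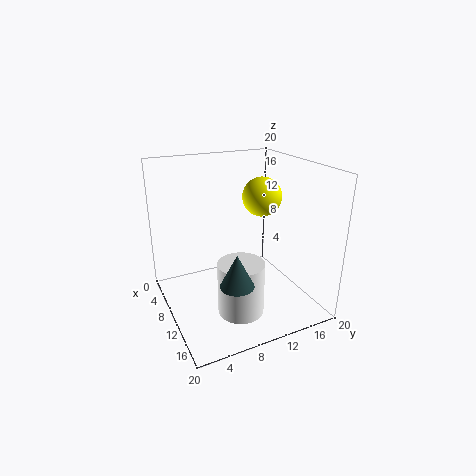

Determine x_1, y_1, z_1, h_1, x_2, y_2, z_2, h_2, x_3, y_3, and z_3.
x_1 = 18; y_1 = 6; z_1 = 8; h_1 = 4; x_2 = 15; y_2 = 8; z_2 = 2; h_2 = 7; x_3 = 6; y_3 = 16; z_3 = 14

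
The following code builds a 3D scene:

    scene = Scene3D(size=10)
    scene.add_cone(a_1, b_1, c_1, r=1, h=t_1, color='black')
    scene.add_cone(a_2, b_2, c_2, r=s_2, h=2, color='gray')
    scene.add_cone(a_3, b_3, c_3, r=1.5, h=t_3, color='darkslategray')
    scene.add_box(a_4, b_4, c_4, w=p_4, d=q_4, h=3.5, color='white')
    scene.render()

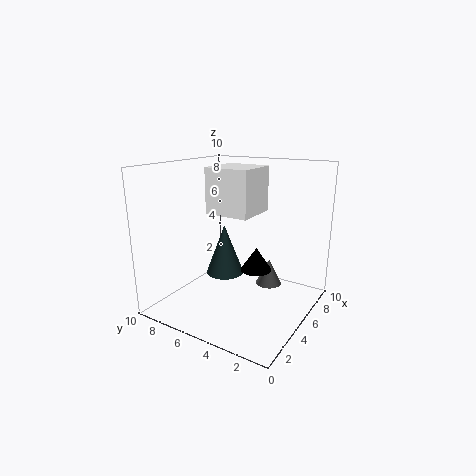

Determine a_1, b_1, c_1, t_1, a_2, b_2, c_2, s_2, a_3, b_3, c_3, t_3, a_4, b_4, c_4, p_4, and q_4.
a_1 = 4; b_1 = 3; c_1 = 3.5; t_1 = 1.5; a_2 = 8; b_2 = 4; c_2 = 0.5; s_2 = 1; a_3 = 7; b_3 = 7.5; c_3 = 1; t_3 = 4; a_4 = 6; b_4 = 5; c_4 = 6; p_4 = 3.5; q_4 = 3.5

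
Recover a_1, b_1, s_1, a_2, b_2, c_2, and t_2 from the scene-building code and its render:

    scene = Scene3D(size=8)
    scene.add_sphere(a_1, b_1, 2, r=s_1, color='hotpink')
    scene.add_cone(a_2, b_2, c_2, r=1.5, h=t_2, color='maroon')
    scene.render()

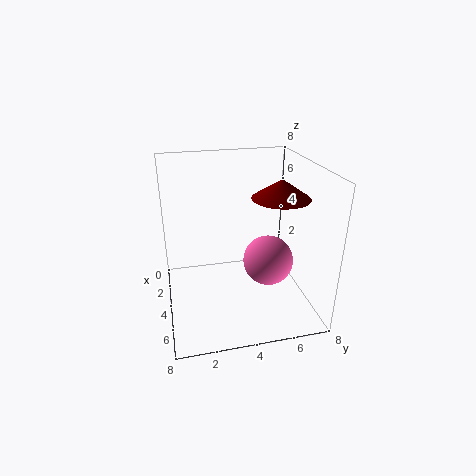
a_1 = 3.5; b_1 = 6; s_1 = 1.5; a_2 = 5; b_2 = 6; c_2 = 6.5; t_2 = 1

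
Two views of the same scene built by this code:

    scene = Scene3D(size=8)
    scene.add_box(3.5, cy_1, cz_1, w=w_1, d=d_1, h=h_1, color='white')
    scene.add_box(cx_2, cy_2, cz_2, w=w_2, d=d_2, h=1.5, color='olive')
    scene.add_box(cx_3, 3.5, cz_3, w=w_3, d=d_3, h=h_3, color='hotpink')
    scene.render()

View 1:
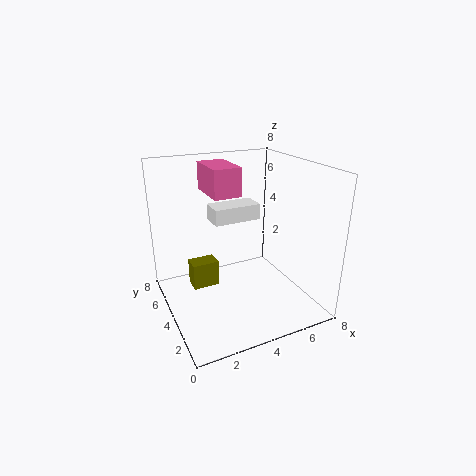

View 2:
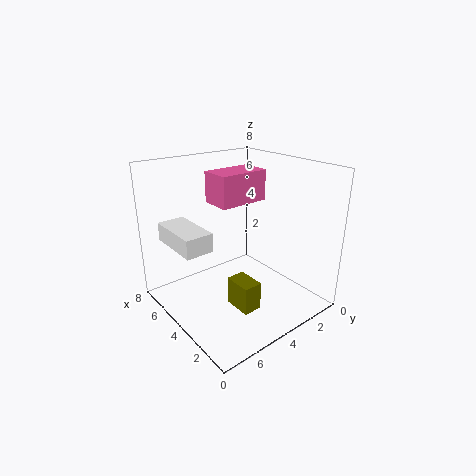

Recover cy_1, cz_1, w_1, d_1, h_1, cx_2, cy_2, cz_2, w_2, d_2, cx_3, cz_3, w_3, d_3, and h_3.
cy_1 = 6; cz_1 = 4; w_1 = 3; d_1 = 1.5; h_1 = 1; cx_2 = 1.5; cy_2 = 4.5; cz_2 = 1; w_2 = 1.5; d_2 = 1; cx_3 = 2.5; cz_3 = 6.5; w_3 = 1.5; d_3 = 2.5; h_3 = 1.5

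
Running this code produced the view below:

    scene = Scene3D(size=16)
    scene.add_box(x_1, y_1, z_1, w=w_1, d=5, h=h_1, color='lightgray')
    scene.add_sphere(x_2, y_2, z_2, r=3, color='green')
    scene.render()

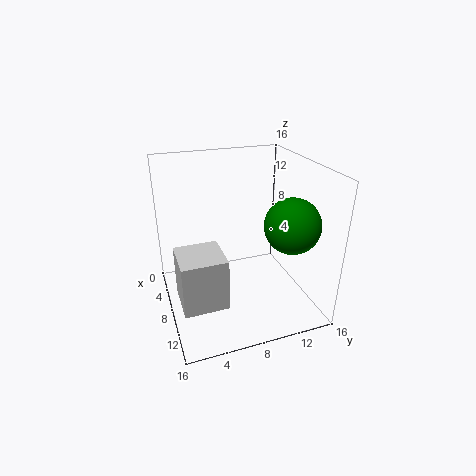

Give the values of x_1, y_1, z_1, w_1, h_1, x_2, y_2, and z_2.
x_1 = 6
y_1 = 1
z_1 = 1
w_1 = 5
h_1 = 6
x_2 = 11
y_2 = 13
z_2 = 10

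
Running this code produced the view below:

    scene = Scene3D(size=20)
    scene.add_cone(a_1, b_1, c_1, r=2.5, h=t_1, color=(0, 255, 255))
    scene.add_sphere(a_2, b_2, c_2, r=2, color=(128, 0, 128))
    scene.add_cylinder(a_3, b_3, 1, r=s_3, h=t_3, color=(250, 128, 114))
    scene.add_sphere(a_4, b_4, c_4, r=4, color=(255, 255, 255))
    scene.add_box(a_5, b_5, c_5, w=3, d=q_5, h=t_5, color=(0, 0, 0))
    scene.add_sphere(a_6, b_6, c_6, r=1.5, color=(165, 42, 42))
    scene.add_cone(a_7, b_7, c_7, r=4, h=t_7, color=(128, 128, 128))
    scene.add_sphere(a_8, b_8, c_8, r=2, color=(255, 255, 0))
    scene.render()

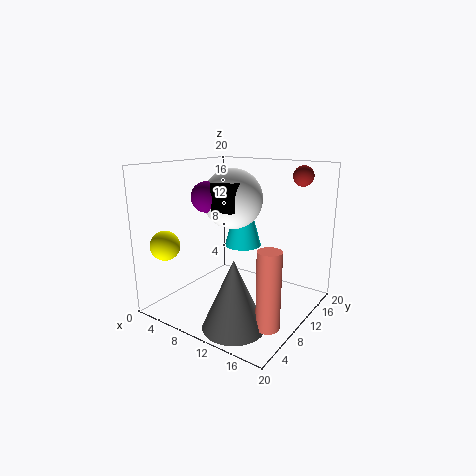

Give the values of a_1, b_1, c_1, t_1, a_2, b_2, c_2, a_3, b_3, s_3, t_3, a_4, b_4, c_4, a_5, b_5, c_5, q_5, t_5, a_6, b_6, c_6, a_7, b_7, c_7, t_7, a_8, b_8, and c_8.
a_1 = 10.5
b_1 = 10.5
c_1 = 9
t_1 = 9
a_2 = 7.5
b_2 = 6.5
c_2 = 16
a_3 = 17.5
b_3 = 5.5
s_3 = 1.5
t_3 = 10
a_4 = 9.5
b_4 = 9.5
c_4 = 15.5
a_5 = 9
b_5 = 5.5
c_5 = 14.5
q_5 = 6
t_5 = 3.5
a_6 = 15.5
b_6 = 18.5
c_6 = 18
a_7 = 13.5
b_7 = 4
c_7 = 0.5
t_7 = 9
a_8 = 3
b_8 = 3
c_8 = 9.5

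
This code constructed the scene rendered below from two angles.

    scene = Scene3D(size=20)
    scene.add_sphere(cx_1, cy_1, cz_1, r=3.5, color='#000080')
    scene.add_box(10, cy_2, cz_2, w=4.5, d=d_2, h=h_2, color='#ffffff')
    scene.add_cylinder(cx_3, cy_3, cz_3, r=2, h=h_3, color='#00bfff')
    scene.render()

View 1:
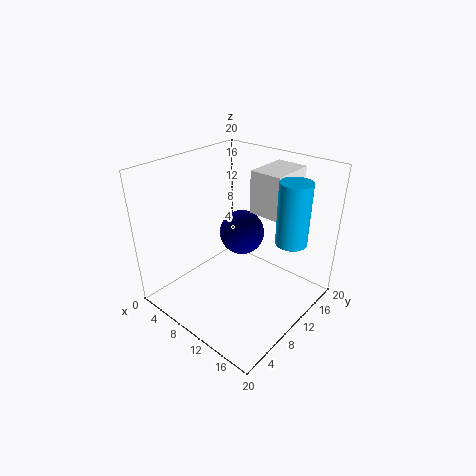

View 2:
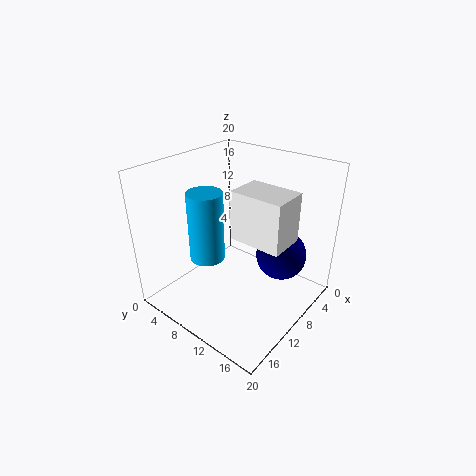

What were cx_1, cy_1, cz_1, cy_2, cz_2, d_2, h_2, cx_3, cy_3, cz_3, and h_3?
cx_1 = 6.5
cy_1 = 15
cz_1 = 7.5
cy_2 = 12.5
cz_2 = 13
d_2 = 6.5
h_2 = 6
cx_3 = 17.5
cy_3 = 11.5
cz_3 = 11.5
h_3 = 8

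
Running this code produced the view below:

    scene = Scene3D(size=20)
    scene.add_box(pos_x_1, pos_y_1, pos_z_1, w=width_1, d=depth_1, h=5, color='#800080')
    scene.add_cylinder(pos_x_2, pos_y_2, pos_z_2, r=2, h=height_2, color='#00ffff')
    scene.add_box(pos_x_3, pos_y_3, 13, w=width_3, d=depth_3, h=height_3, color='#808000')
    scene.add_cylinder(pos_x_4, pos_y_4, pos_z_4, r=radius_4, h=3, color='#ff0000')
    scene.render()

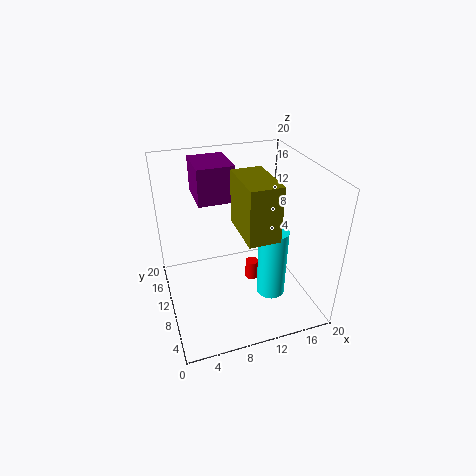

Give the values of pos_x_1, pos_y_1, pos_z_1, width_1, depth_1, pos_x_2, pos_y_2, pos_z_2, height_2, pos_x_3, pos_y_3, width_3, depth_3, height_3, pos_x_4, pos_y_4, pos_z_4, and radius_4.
pos_x_1 = 5; pos_y_1 = 11; pos_z_1 = 15; width_1 = 5; depth_1 = 6; pos_x_2 = 14; pos_y_2 = 7; pos_z_2 = 2; height_2 = 10; pos_x_3 = 9; pos_y_3 = 3; width_3 = 4; depth_3 = 7; height_3 = 7; pos_x_4 = 13; pos_y_4 = 12; pos_z_4 = 1; radius_4 = 1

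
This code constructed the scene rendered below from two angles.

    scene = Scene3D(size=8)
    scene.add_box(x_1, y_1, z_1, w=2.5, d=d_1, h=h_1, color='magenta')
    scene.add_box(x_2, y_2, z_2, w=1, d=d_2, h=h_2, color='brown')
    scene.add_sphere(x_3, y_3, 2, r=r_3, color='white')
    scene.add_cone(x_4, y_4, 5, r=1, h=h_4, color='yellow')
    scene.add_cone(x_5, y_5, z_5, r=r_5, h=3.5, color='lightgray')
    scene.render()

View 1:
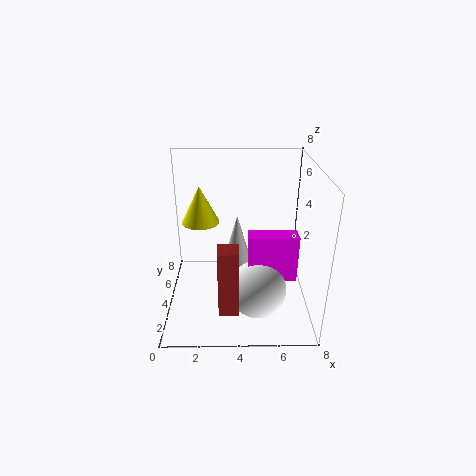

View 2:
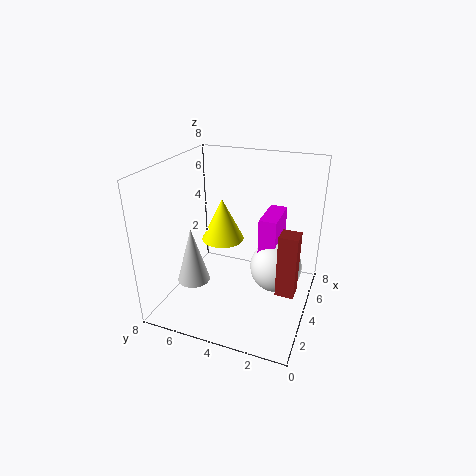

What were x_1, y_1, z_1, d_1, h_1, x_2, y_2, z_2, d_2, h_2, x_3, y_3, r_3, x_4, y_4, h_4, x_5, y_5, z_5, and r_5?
x_1 = 4.5; y_1 = 2; z_1 = 2.5; d_1 = 1; h_1 = 2.5; x_2 = 3; y_2 = 0.5; z_2 = 1.5; d_2 = 1; h_2 = 3.5; x_3 = 5; y_3 = 2; r_3 = 1.5; x_4 = 2; y_4 = 4; h_4 = 2; x_5 = 4; y_5 = 7; z_5 = 0.5; r_5 = 1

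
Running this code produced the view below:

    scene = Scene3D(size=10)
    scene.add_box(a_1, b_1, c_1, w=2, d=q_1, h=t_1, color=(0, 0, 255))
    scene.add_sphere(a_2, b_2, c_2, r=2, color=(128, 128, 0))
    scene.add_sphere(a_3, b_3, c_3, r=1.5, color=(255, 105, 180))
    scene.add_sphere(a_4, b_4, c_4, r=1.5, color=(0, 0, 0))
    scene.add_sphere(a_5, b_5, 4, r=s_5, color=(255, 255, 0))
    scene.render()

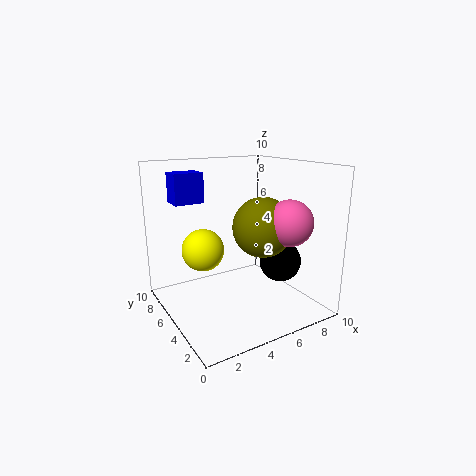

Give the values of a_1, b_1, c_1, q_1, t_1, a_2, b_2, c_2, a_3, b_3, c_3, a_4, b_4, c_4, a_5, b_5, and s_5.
a_1 = 1; b_1 = 6; c_1 = 7.5; q_1 = 1.5; t_1 = 2; a_2 = 6; b_2 = 3.5; c_2 = 6; a_3 = 7; b_3 = 2; c_3 = 6.5; a_4 = 8; b_4 = 4; c_4 = 3; a_5 = 3; b_5 = 6.5; s_5 = 1.5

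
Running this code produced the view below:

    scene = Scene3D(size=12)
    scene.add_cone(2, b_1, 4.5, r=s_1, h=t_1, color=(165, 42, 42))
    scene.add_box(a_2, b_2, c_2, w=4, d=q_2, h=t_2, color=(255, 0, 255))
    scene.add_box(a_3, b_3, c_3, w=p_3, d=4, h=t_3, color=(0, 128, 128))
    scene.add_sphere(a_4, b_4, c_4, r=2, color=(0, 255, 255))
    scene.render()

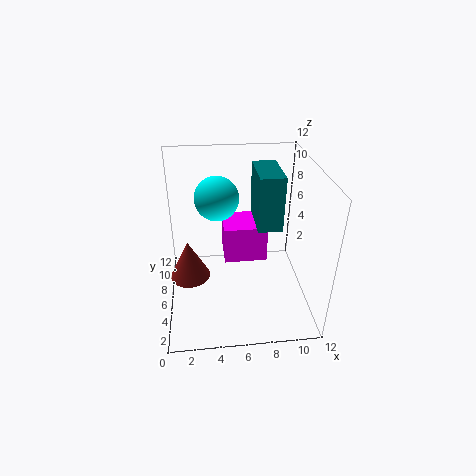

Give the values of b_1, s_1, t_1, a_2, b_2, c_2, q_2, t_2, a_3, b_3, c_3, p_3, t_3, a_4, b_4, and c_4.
b_1 = 3.5; s_1 = 1.5; t_1 = 3; a_2 = 5; b_2 = 8; c_2 = 2; q_2 = 3.5; t_2 = 3.5; a_3 = 7.5; b_3 = 5; c_3 = 7; p_3 = 2; t_3 = 4.5; a_4 = 4.5; b_4 = 9.5; c_4 = 8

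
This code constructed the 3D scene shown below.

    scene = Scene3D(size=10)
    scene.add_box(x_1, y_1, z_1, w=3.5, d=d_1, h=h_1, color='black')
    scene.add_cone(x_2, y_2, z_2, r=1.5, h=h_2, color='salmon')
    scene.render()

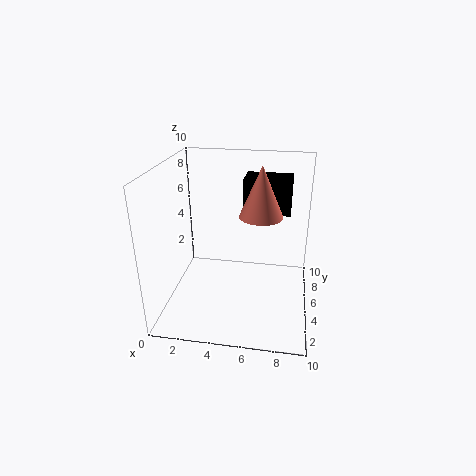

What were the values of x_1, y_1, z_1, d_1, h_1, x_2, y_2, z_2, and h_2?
x_1 = 5, y_1 = 7, z_1 = 6, d_1 = 2.5, h_1 = 2.5, x_2 = 6.5, y_2 = 5.5, z_2 = 6.5, h_2 = 3.5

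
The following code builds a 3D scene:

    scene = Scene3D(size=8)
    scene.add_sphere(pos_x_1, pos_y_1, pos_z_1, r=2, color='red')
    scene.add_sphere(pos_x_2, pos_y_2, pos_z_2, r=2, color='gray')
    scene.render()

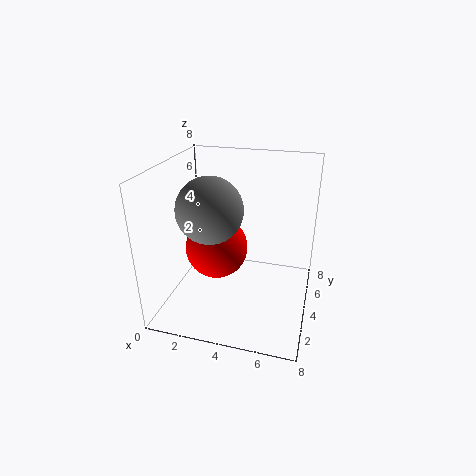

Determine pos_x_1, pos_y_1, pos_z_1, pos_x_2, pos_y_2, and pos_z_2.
pos_x_1 = 2; pos_y_1 = 6; pos_z_1 = 2; pos_x_2 = 2; pos_y_2 = 5; pos_z_2 = 5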